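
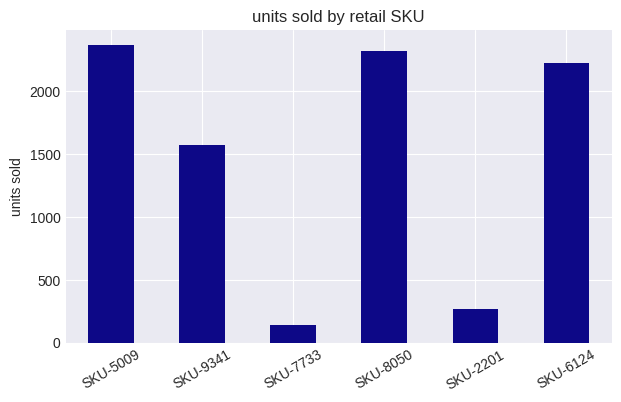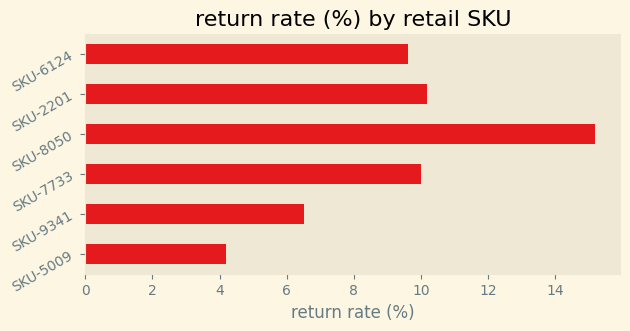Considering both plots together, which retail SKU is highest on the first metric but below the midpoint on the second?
SKU-5009

Chart 2 median return rate (%) ≈ 10; below-median retail SKUs: SKU-5009, SKU-9341, SKU-6124. Among those, SKU-5009 has the highest units sold (≈ 2500).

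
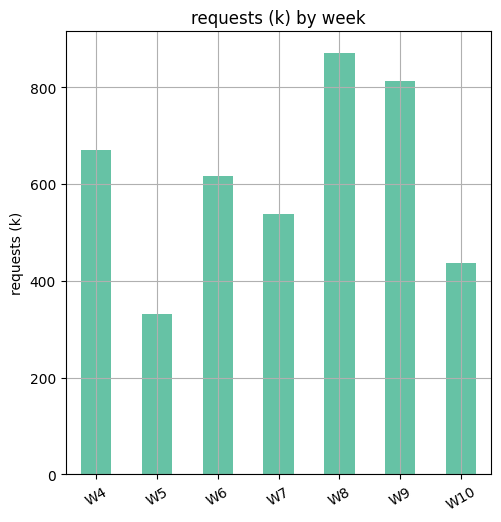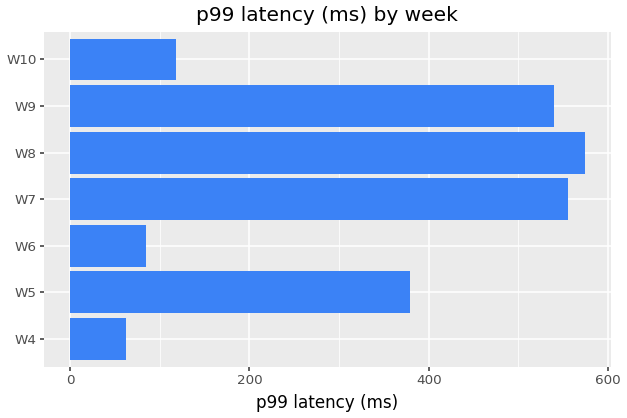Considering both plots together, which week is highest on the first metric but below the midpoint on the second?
Chart 2 median p99 latency (ms) ≈ 400; below-median weeks: W4, W6, W10. Among those, W4 has the highest requests (k) (≈ 700).

W4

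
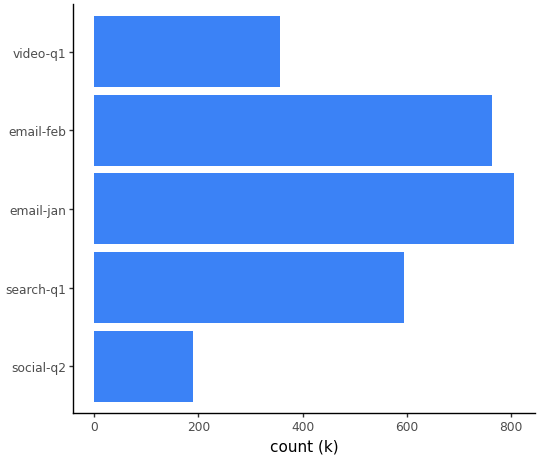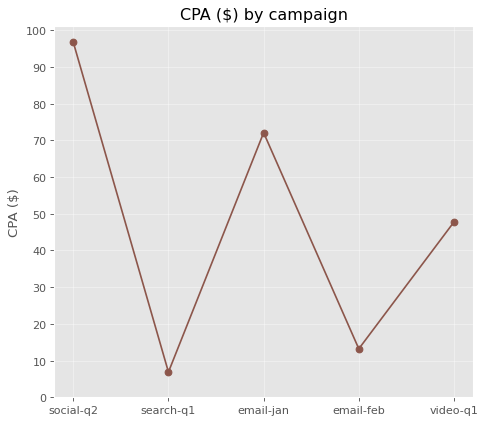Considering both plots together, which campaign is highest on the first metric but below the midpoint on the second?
email-feb

Chart 2 median CPA ($) ≈ 50; below-median campaigns: search-q1, email-feb. Among those, email-feb has the highest count (k) (≈ 800).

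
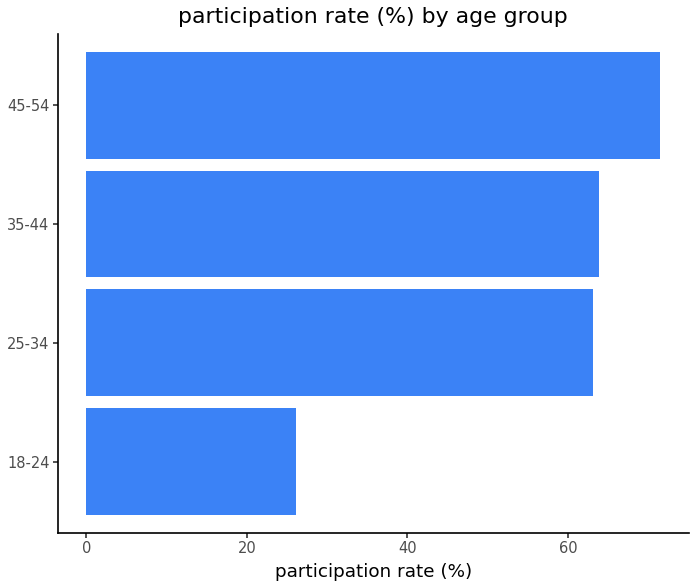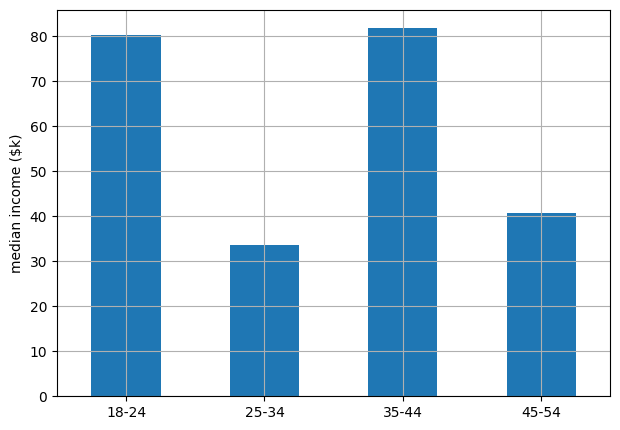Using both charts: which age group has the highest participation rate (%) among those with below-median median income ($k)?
45-54

Chart 2 median median income ($k) ≈ 60; below-median age groups: 25-34, 45-54. Among those, 45-54 has the highest participation rate (%) (≈ 70).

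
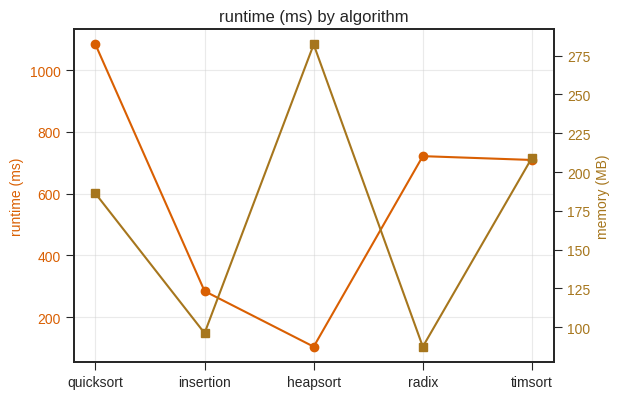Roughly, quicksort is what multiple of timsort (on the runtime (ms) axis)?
quicksort ≈ 1100, timsort ≈ 700; 1100/700 ≈ 1.57.

≈ 1.57×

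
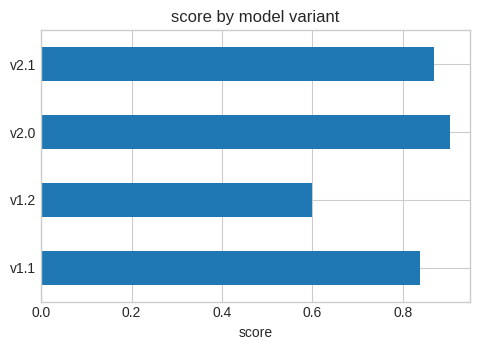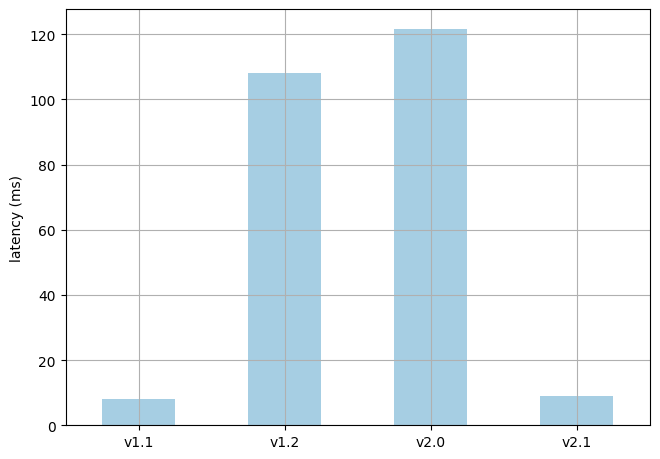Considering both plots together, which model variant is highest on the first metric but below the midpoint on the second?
Chart 2 median latency (ms) ≈ 60; below-median model variants: v1.1, v2.1. Among those, v2.1 has the highest score (≈ 0.9).

v2.1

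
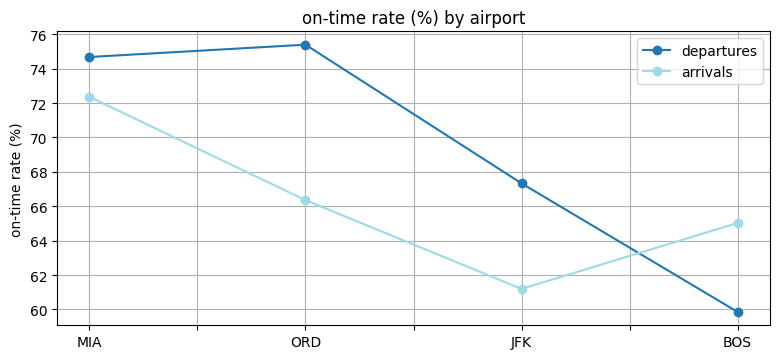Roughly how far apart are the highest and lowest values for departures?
≈ 16

Max ORD ≈ 76, min BOS ≈ 60; range ≈ 16.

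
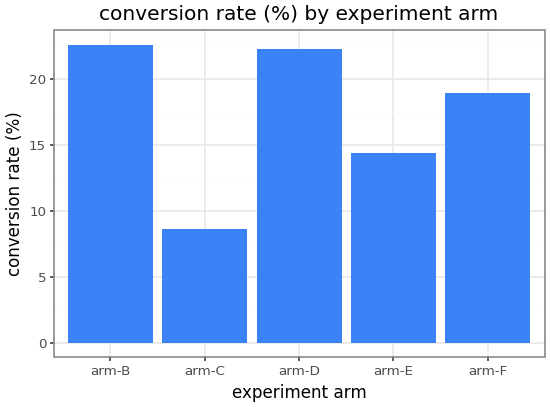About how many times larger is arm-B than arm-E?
≈ 1.57×

arm-B ≈ 22, arm-E ≈ 14; 22/14 ≈ 1.57.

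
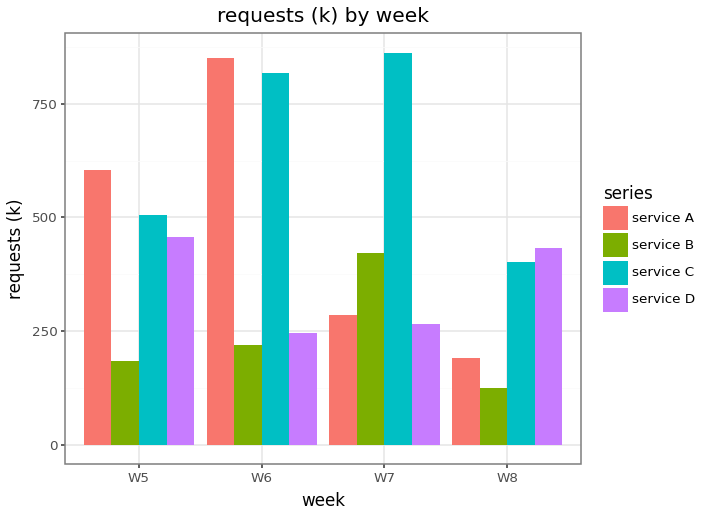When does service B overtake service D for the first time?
W6: service B ≈ 200 vs service D ≈ 200 (not yet); W7: service B ≈ 400 vs service D ≈ 300 (first crossover).

W7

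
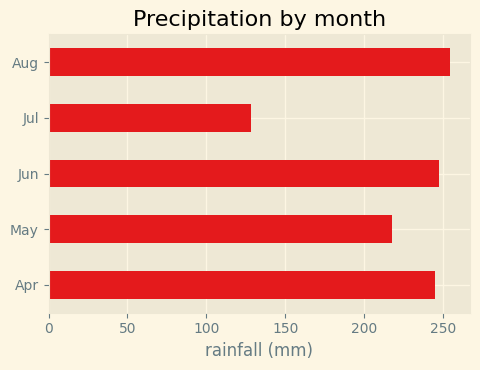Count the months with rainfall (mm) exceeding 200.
4

Above 200: Apr, May, Jun, Aug.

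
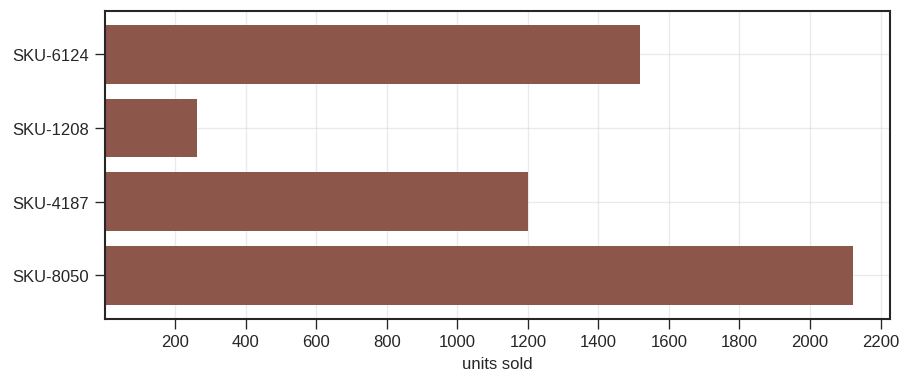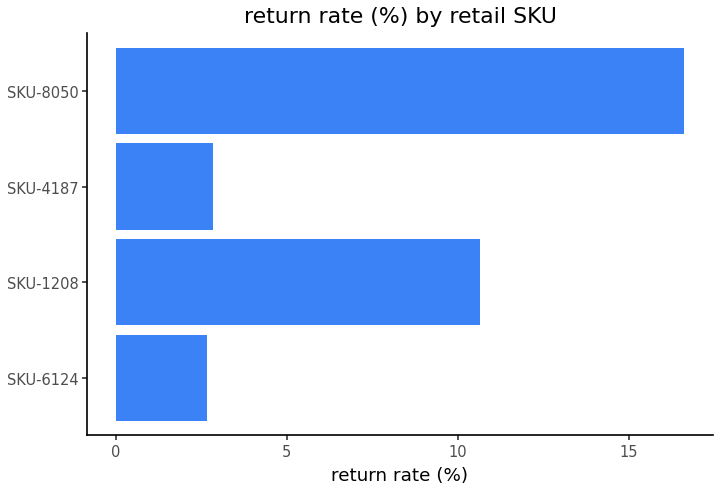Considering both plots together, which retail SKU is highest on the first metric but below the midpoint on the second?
SKU-6124

Chart 2 median return rate (%) ≈ 6; below-median retail SKUs: SKU-6124, SKU-4187. Among those, SKU-6124 has the highest units sold (≈ 1600).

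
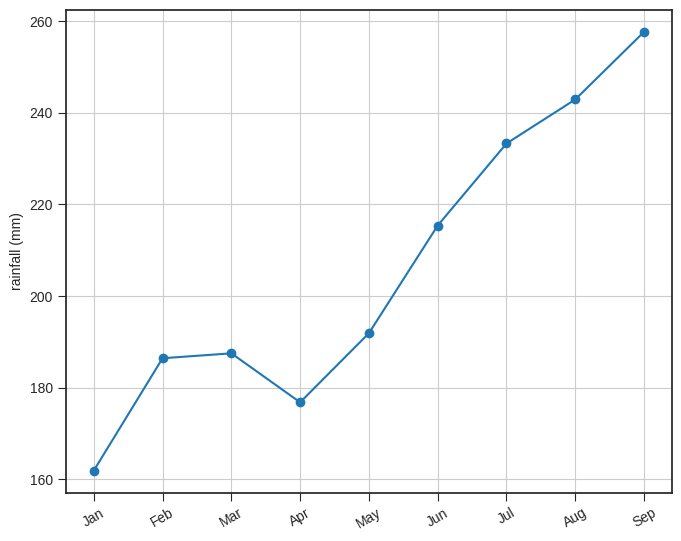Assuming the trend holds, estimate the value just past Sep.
Last three: 230, 240, 260 → slope ≈ 15/step → next ≈ 275.

≈ 275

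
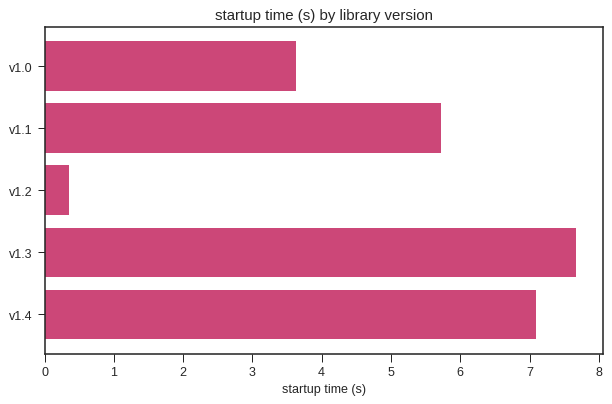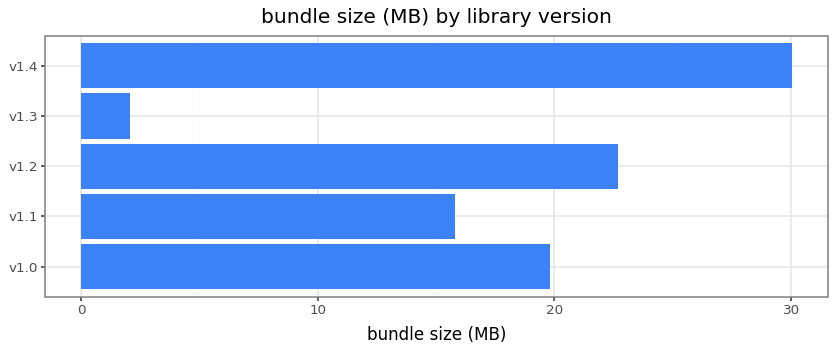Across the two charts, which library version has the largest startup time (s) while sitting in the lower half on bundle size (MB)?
v1.3

Chart 2 median bundle size (MB) ≈ 20; below-median library versions: v1.1, v1.3. Among those, v1.3 has the highest startup time (s) (≈ 8).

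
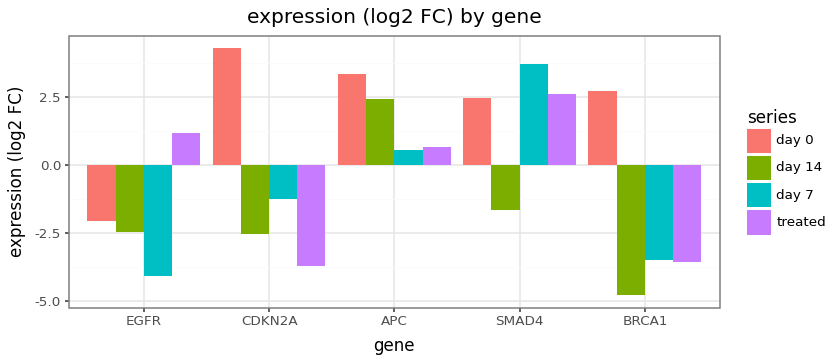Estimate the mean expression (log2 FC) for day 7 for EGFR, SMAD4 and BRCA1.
≈ -1

(-4 + 4 + -3) / 3 ≈ -1.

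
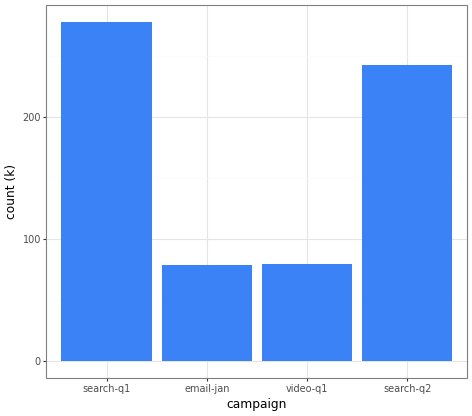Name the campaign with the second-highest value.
Top 3: search-q1 ≈ 275, search-q2 ≈ 250, video-q1 ≈ 75.

search-q2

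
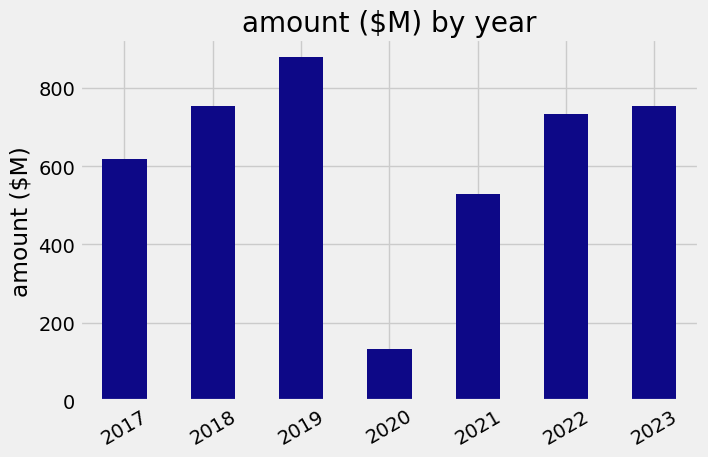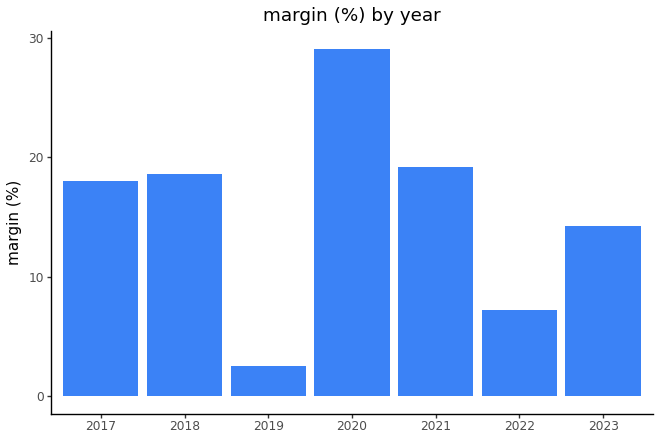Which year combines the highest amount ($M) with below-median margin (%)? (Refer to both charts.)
Chart 2 median margin (%) ≈ 20; below-median years: 2019, 2022, 2023. Among those, 2019 has the highest amount ($M) (≈ 900).

2019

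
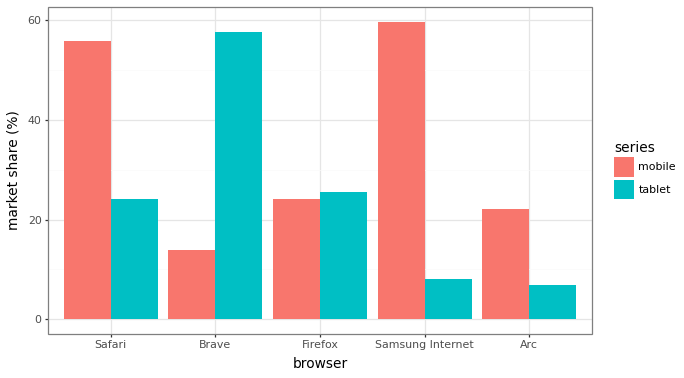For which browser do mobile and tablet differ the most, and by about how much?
Samsung Internet, ≈ 50 %

Samsung Internet: mobile ≈ 60, tablet ≈ 10 → gap ≈ 50. Next-largest (Brave) is only ≈ 45.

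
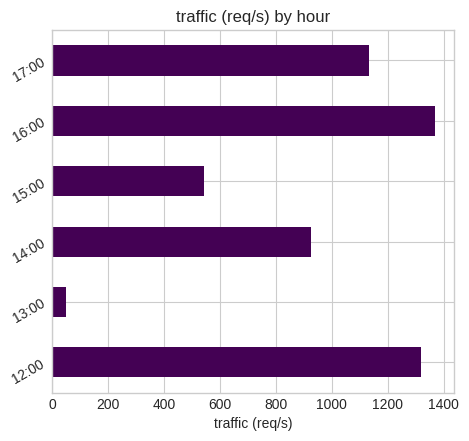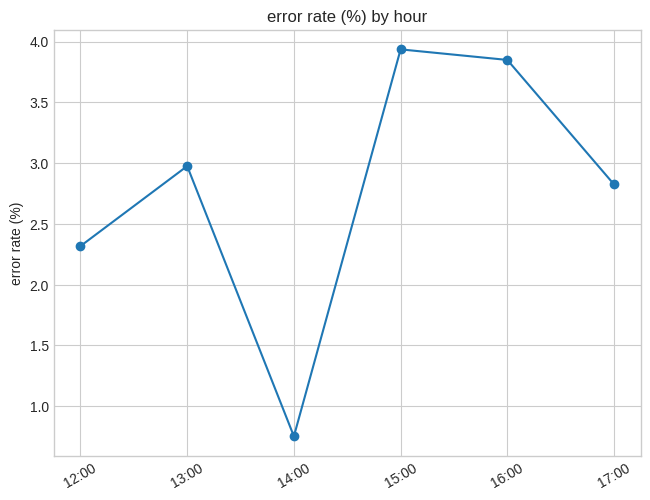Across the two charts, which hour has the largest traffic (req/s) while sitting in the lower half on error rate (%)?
Chart 2 median error rate (%) ≈ 3; below-median hours: 12:00, 14:00, 17:00. Among those, 12:00 has the highest traffic (req/s) (≈ 1400).

12:00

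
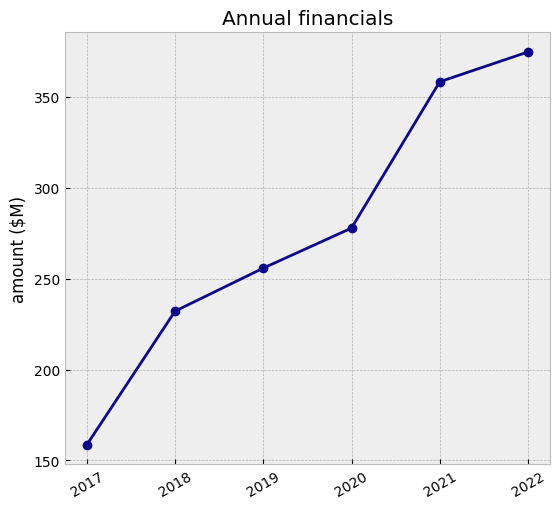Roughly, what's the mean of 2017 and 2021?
≈ 260

(160 + 360) / 2 ≈ 260.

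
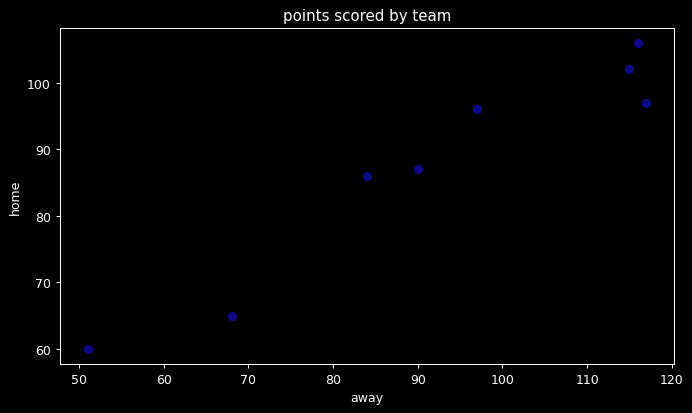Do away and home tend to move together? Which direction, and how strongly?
Points are positively correlated; strong (|r| ≈ 1.0).

positive, strong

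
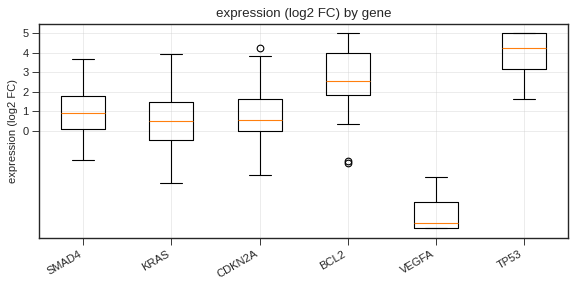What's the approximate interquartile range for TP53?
≈ 2

Q3 ≈ 5, Q1 ≈ 3; IQR ≈ 2.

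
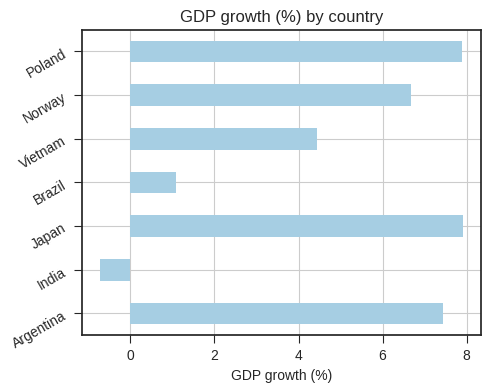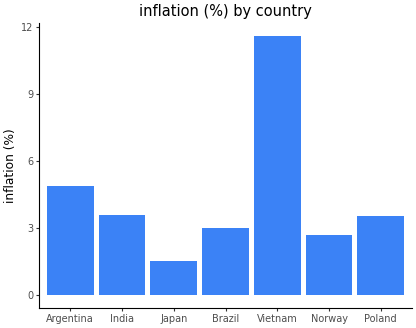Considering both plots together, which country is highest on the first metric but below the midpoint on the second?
Chart 2 median inflation (%) ≈ 4; below-median countries: Japan, Brazil, Norway. Among those, Japan has the highest GDP growth (%) (≈ 8).

Japan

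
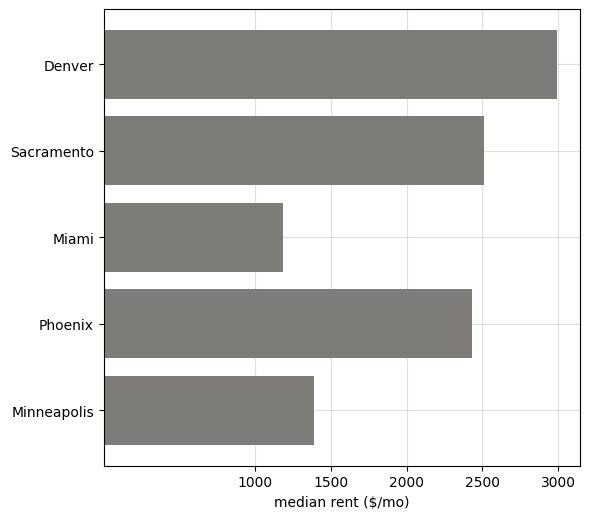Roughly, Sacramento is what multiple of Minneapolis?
Sacramento ≈ 2500, Minneapolis ≈ 1500; 2500/1500 ≈ 1.67.

≈ 1.67×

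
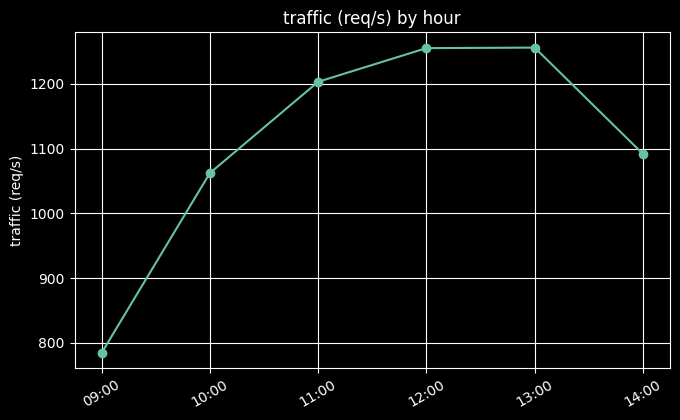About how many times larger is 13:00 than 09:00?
≈ 1.56×

13:00 ≈ 1250, 09:00 ≈ 800; 1250/800 ≈ 1.56.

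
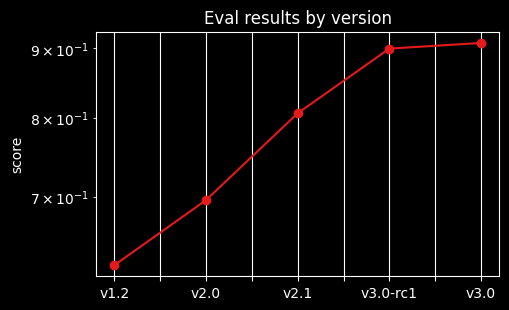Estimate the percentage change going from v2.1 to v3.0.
≈ +12.5%

v2.1 ≈ 0.80, v3.0 ≈ 0.90; (0.90 − 0.80) / 0.80 ≈ +12.5%.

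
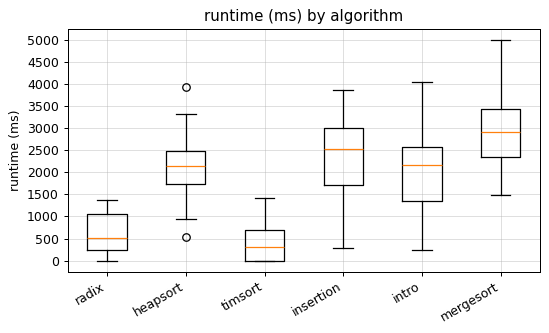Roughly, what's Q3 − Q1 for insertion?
≈ 1500

Q3 ≈ 3000, Q1 ≈ 1500; IQR ≈ 1500.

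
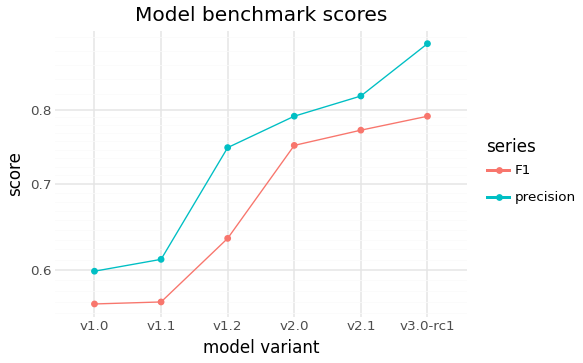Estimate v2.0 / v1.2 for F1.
≈ 1.15×

v2.0 ≈ 0.75, v1.2 ≈ 0.65; 0.75/0.65 ≈ 1.15.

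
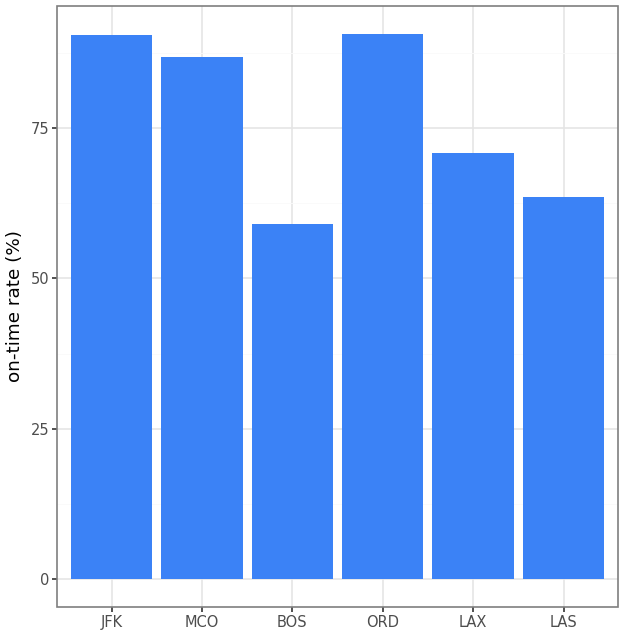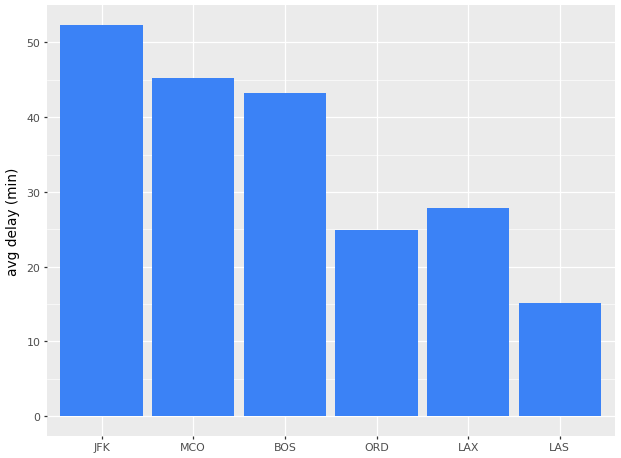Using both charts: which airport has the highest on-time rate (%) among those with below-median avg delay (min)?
Chart 2 median avg delay (min) ≈ 35; below-median airports: ORD, LAX, LAS. Among those, ORD has the highest on-time rate (%) (≈ 90).

ORD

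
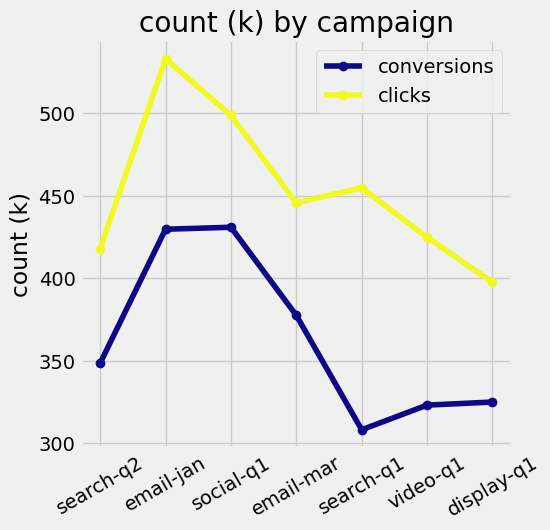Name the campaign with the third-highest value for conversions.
Top 4 for conversions: social-q1 ≈ 440, email-jan ≈ 420, email-mar ≈ 380, search-q2 ≈ 340.

email-mar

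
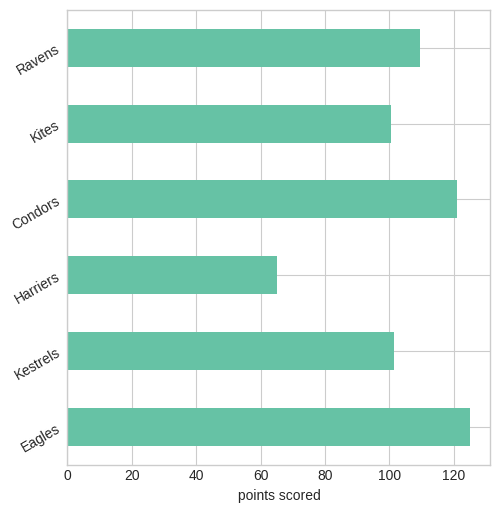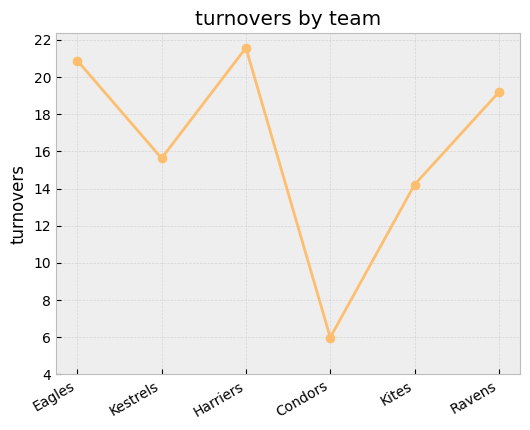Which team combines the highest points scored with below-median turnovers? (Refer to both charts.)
Condors

Chart 2 median turnovers ≈ 18; below-median teams: Kestrels, Condors, Kites. Among those, Condors has the highest points scored (≈ 120).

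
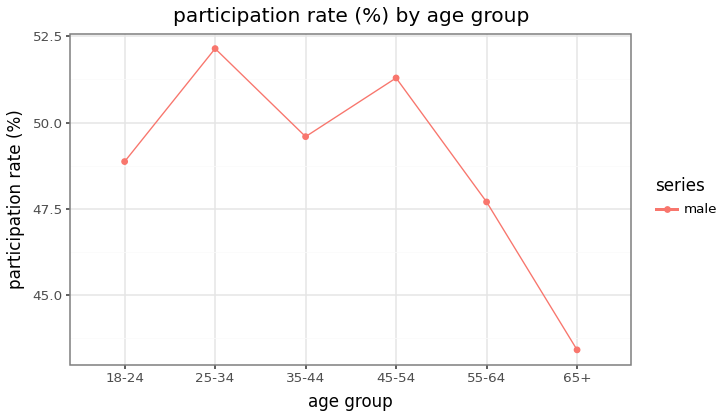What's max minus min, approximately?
≈ 9

Max 25-34 ≈ 52, min 65+ ≈ 43; range ≈ 9.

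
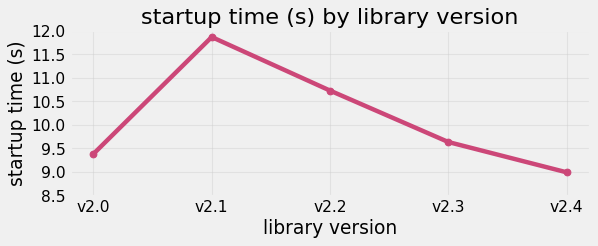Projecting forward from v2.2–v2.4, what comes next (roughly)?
≈ 8.25

Last three: 10.5, 9.5, 9.0 → slope ≈ -0.75/step → next ≈ 8.25.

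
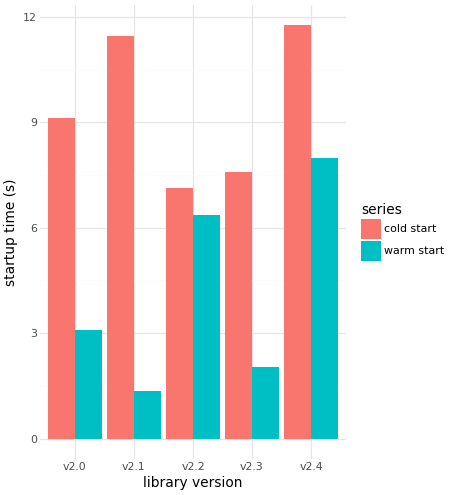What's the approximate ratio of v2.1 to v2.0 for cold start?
v2.1 ≈ 11, v2.0 ≈ 9; 11/9 ≈ 1.22.

≈ 1.22×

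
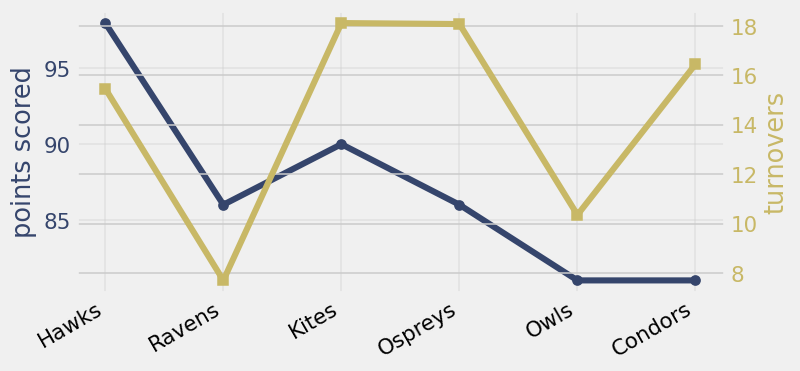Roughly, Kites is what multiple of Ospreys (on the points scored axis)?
≈ 1.05×

Kites ≈ 90, Ospreys ≈ 86; 90/86 ≈ 1.05.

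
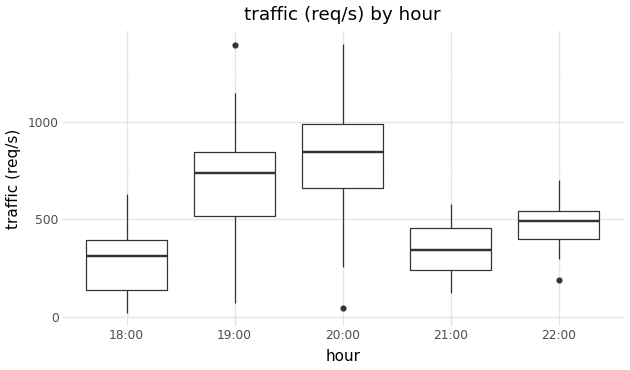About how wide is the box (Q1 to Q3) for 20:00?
Q3 ≈ 1000, Q1 ≈ 650; IQR ≈ 350.

≈ 350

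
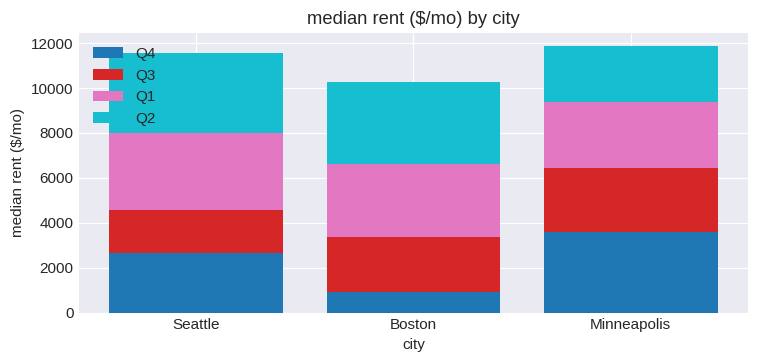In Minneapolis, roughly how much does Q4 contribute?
≈ 4000

Q4 top ≈ 4000, bottom ≈ 0; segment ≈ 4000.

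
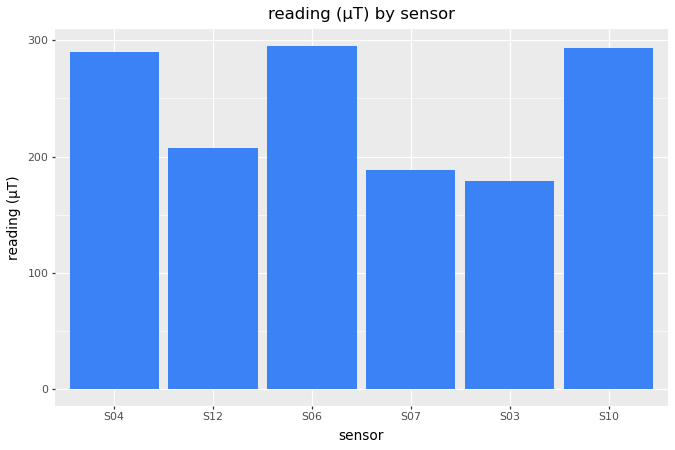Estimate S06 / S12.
≈ 1.5×

S06 ≈ 300, S12 ≈ 200; 300/200 ≈ 1.5.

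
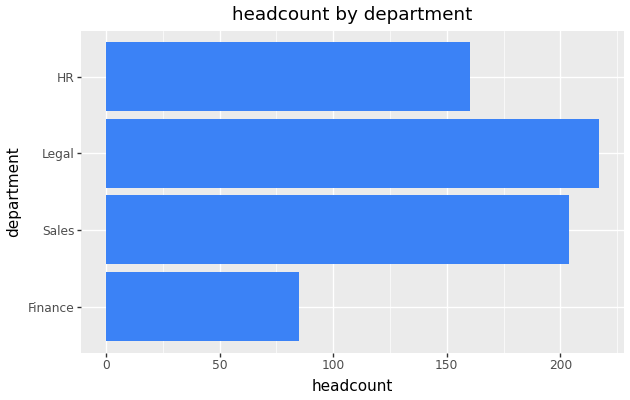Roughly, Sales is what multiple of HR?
Sales ≈ 200, HR ≈ 160; 200/160 ≈ 1.25.

≈ 1.25×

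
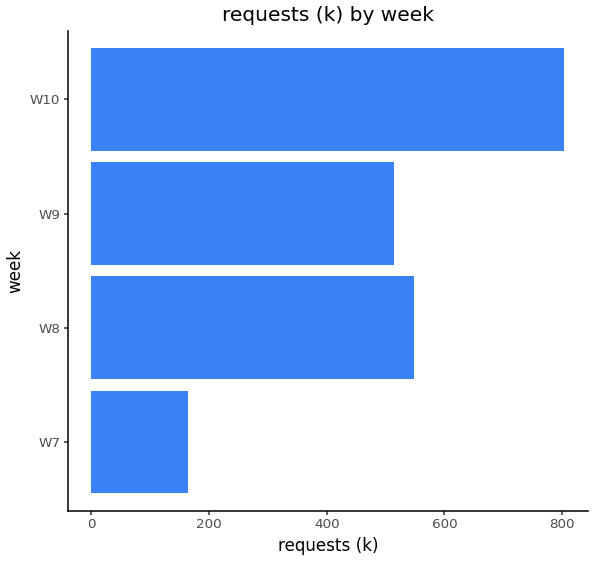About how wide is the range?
Max W10 ≈ 800, min W7 ≈ 200; range ≈ 600.

≈ 600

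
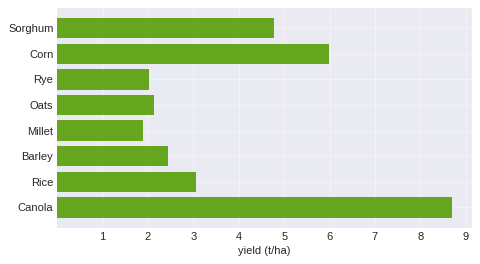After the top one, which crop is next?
Top 3: Canola ≈ 9, Corn ≈ 6, Sorghum ≈ 5.

Corn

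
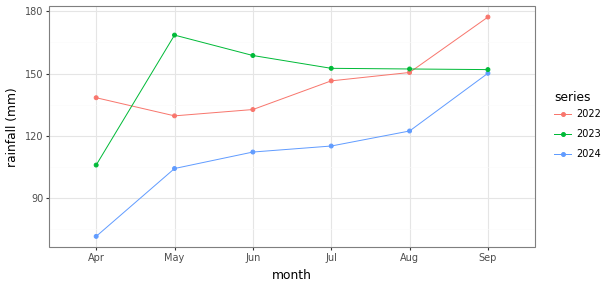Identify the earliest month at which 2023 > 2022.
May

Apr: 2023 ≈ 110 vs 2022 ≈ 140 (not yet); May: 2023 ≈ 170 vs 2022 ≈ 130 (first crossover).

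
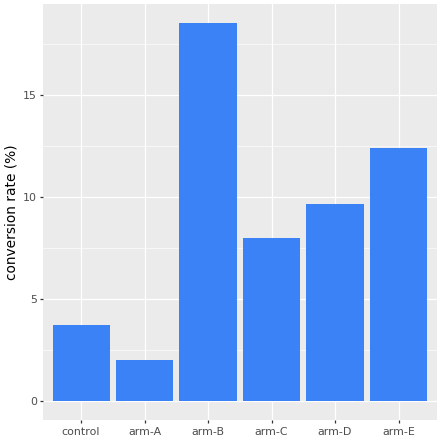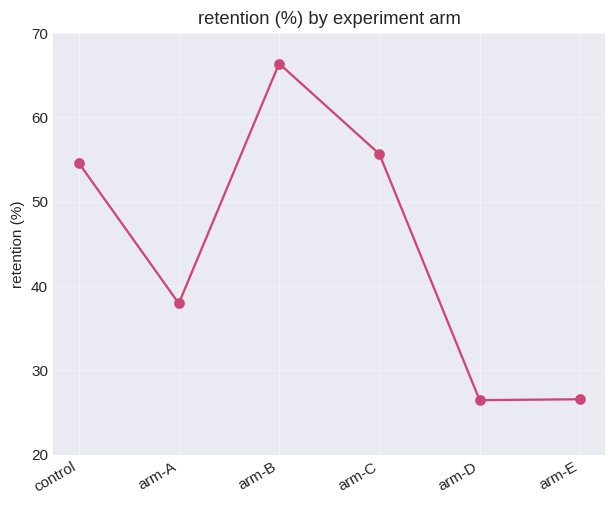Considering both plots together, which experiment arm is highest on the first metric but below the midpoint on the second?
arm-E

Chart 2 median retention (%) ≈ 50; below-median experiment arms: arm-A, arm-D, arm-E. Among those, arm-E has the highest conversion rate (%) (≈ 12).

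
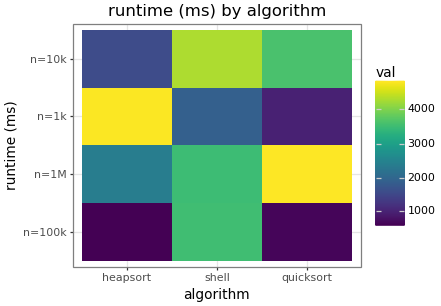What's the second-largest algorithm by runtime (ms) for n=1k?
shell

Top 3 for n=1k: heapsort ≈ 5000, shell ≈ 2000, quicksort ≈ 1000.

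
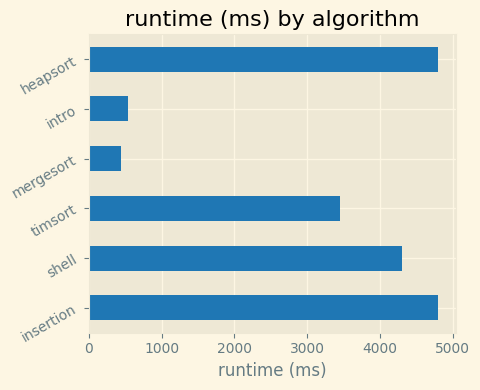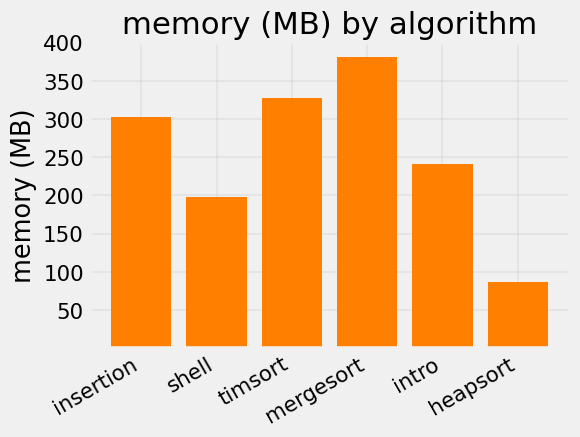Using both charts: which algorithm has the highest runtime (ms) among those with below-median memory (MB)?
Chart 2 median memory (MB) ≈ 250; below-median algorithms: shell, intro, heapsort. Among those, heapsort has the highest runtime (ms) (≈ 5000).

heapsort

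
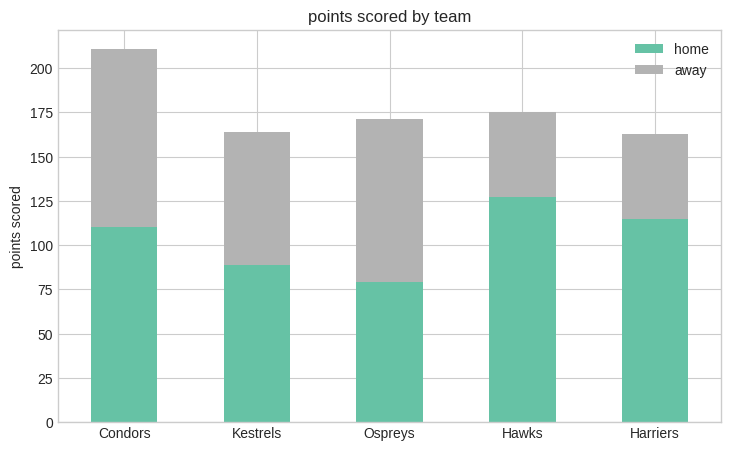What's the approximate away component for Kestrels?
away top ≈ 160, bottom ≈ 80; segment ≈ 80.

≈ 80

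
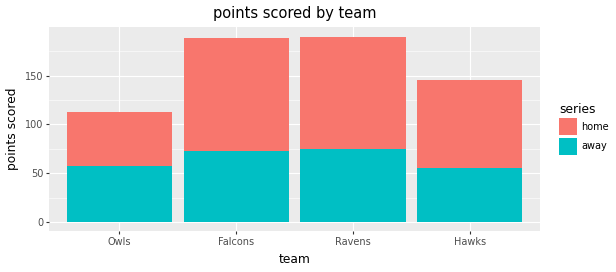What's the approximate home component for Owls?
home top ≈ 120, bottom ≈ 60; segment ≈ 60.

≈ 60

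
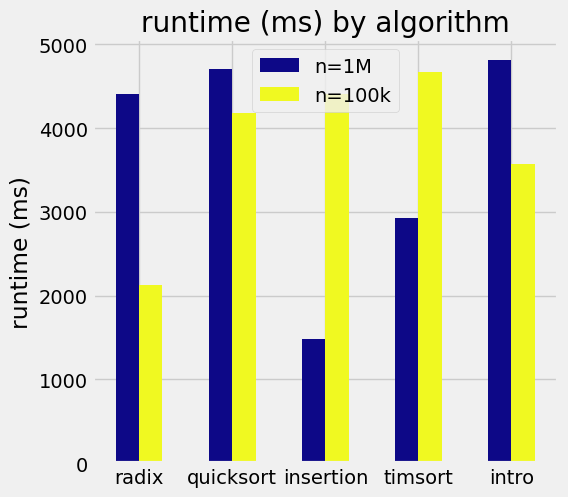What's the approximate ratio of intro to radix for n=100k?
intro ≈ 3500, radix ≈ 2000; 3500/2000 ≈ 1.75.

≈ 1.75×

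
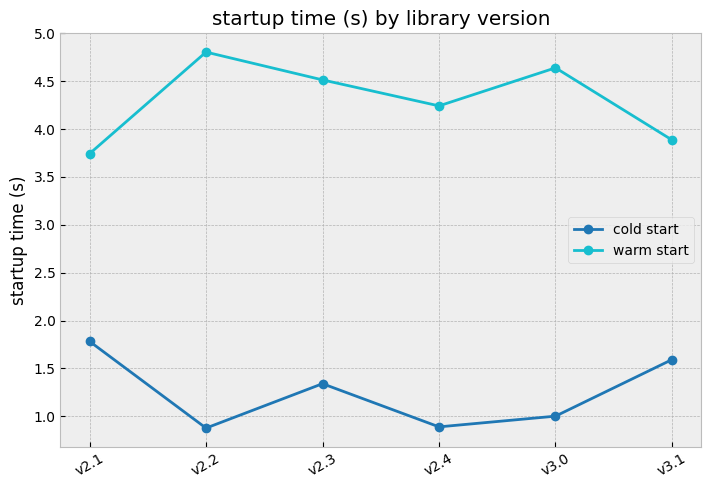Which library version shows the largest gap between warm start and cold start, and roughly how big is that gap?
v2.2: warm start ≈ 5.0, cold start ≈ 1.0 → gap ≈ 4.0. Next-largest (v3.0) is only ≈ 3.5.

v2.2, ≈ 4.0 s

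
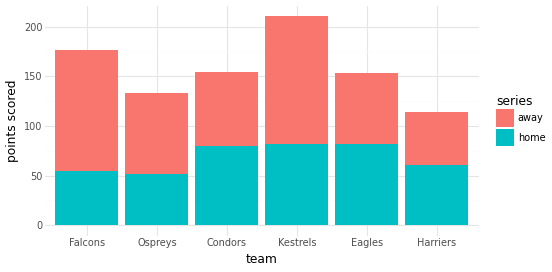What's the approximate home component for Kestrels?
≈ 80

home top ≈ 80, bottom ≈ 0; segment ≈ 80.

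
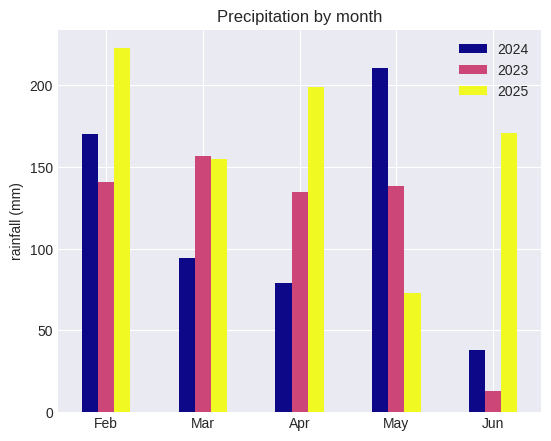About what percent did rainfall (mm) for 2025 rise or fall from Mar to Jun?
≈ +12.5%

Mar ≈ 160, Jun ≈ 180; (180 − 160) / 160 ≈ +12.5%.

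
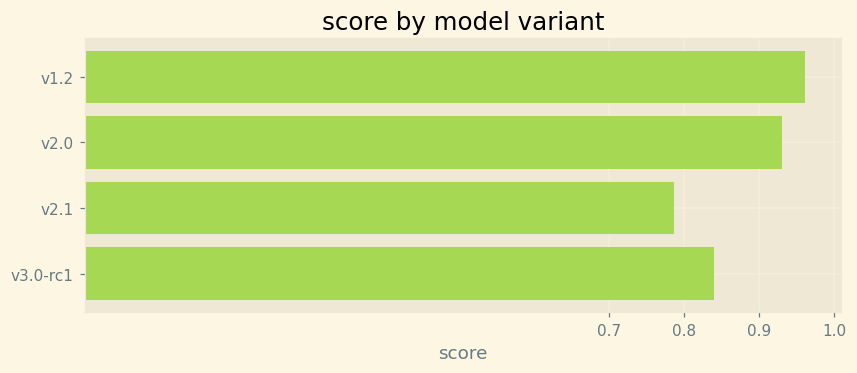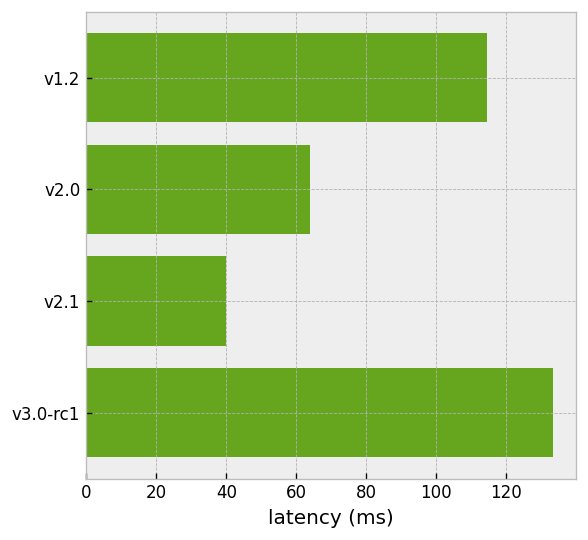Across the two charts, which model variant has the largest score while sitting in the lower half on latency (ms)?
Chart 2 median latency (ms) ≈ 80; below-median model variants: v2.0, v2.1. Among those, v2.0 has the highest score (≈ 0.9).

v2.0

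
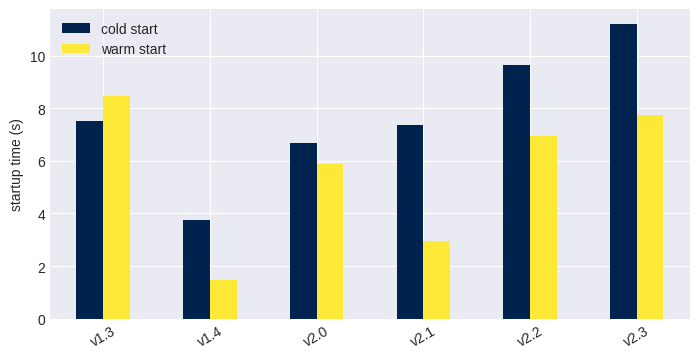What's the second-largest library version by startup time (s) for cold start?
v2.2

Top 3 for cold start: v2.3 ≈ 11, v2.2 ≈ 10, v1.3 ≈ 7.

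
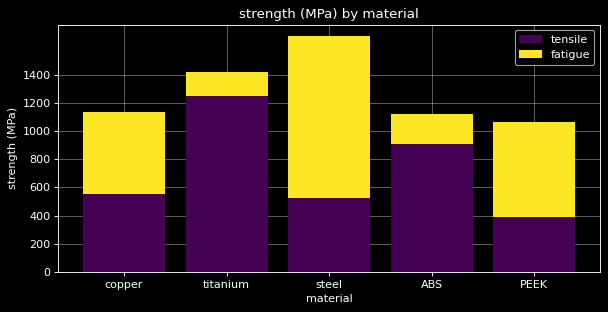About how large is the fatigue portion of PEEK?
fatigue top ≈ 1000, bottom ≈ 400; segment ≈ 600.

≈ 600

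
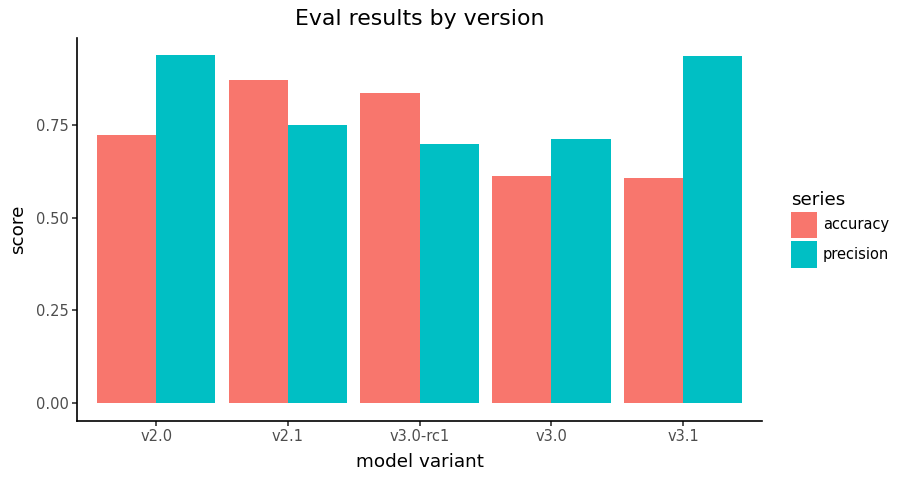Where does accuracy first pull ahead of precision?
v2.1

v2.0: accuracy ≈ 0.7 vs precision ≈ 0.9 (not yet); v2.1: accuracy ≈ 0.9 vs precision ≈ 0.7 (first crossover).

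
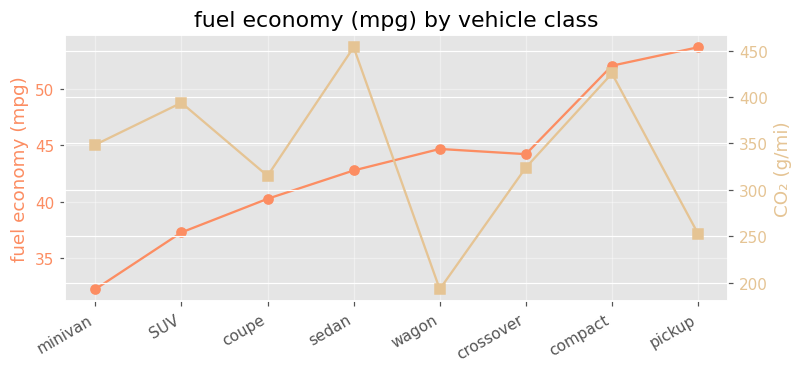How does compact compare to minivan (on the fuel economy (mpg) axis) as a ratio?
compact ≈ 52, minivan ≈ 32; 52/32 ≈ 1.62.

≈ 1.62×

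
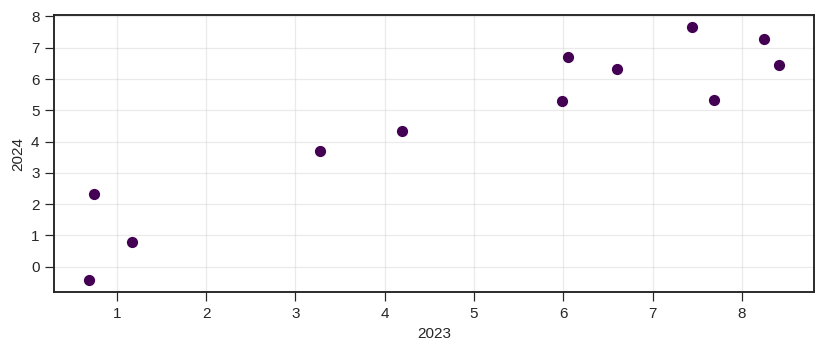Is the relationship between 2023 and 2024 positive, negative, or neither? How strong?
positive, strong

Points are positively correlated; strong (|r| ≈ 0.9).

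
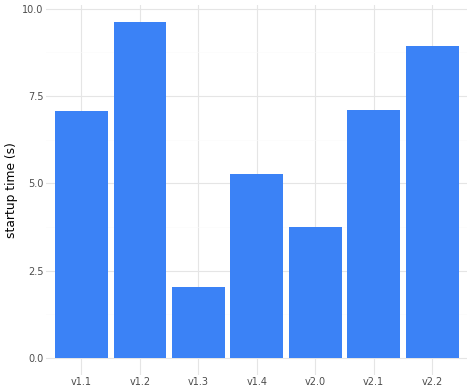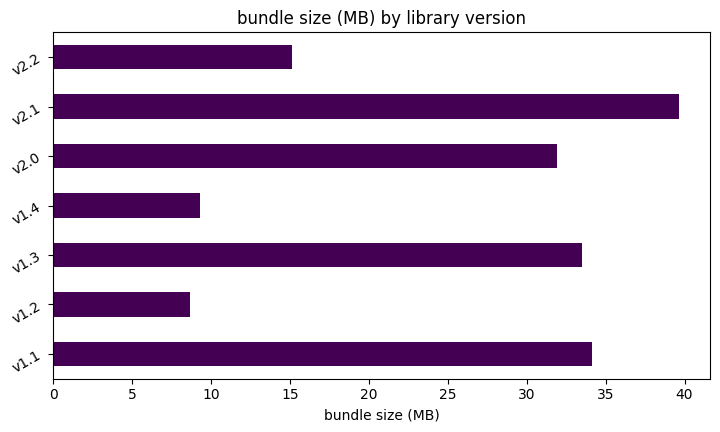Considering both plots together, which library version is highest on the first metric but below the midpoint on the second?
Chart 2 median bundle size (MB) ≈ 30; below-median library versions: v1.2, v1.4, v2.2. Among those, v1.2 has the highest startup time (s) (≈ 10).

v1.2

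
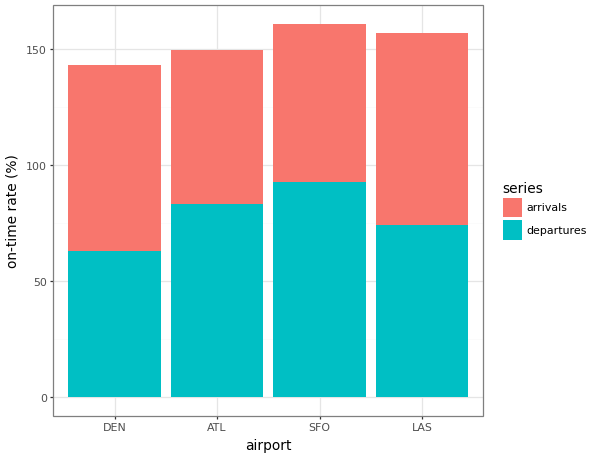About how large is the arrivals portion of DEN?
≈ 80

arrivals top ≈ 140, bottom ≈ 60; segment ≈ 80.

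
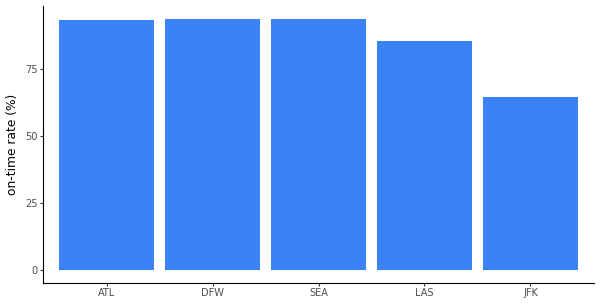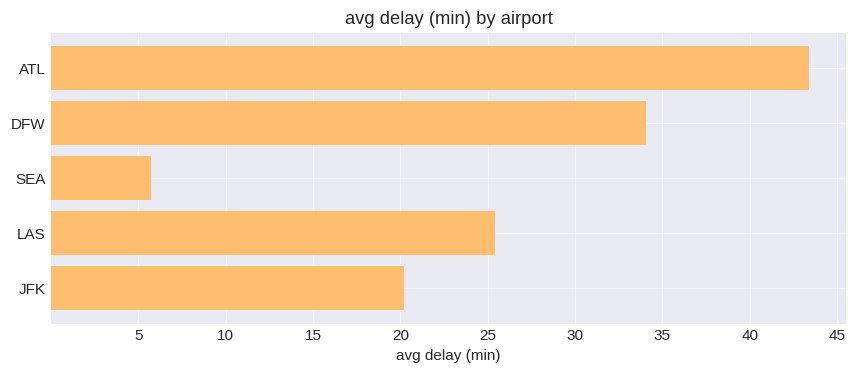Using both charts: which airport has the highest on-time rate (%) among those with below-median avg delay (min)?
Chart 2 median avg delay (min) ≈ 25; below-median airports: SEA, JFK. Among those, SEA has the highest on-time rate (%) (≈ 90).

SEA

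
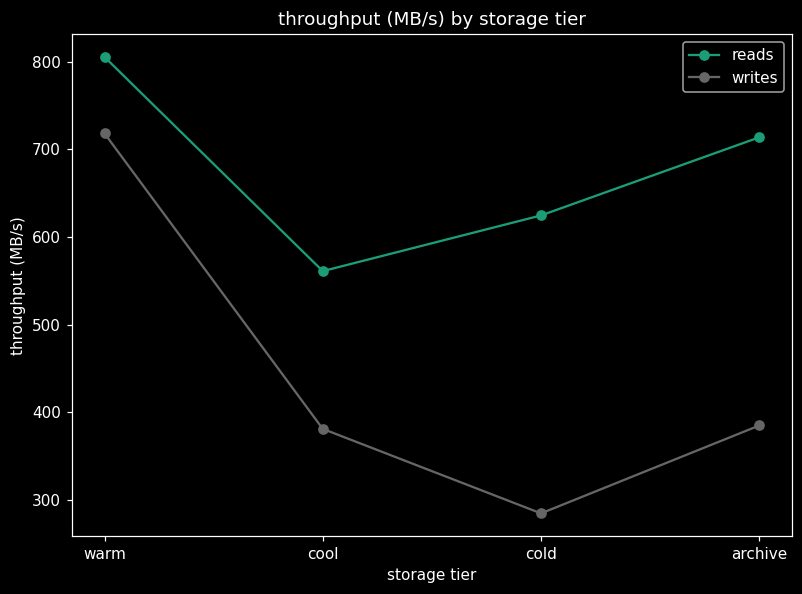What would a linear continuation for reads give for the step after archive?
≈ 775

Last three: 550, 600, 700 → slope ≈ 75/step → next ≈ 775.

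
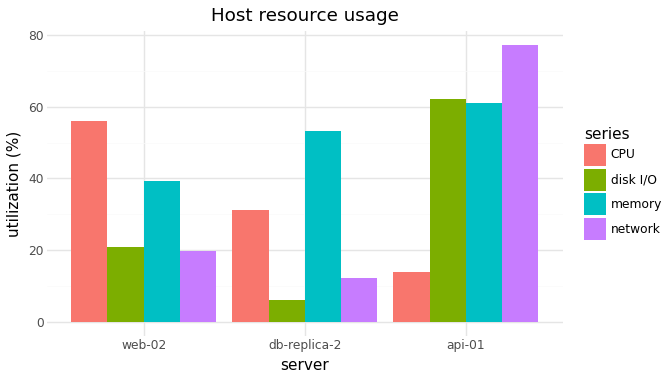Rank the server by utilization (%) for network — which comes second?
web-02

Top 3 for network: api-01 ≈ 80, web-02 ≈ 20, db-replica-2 ≈ 10.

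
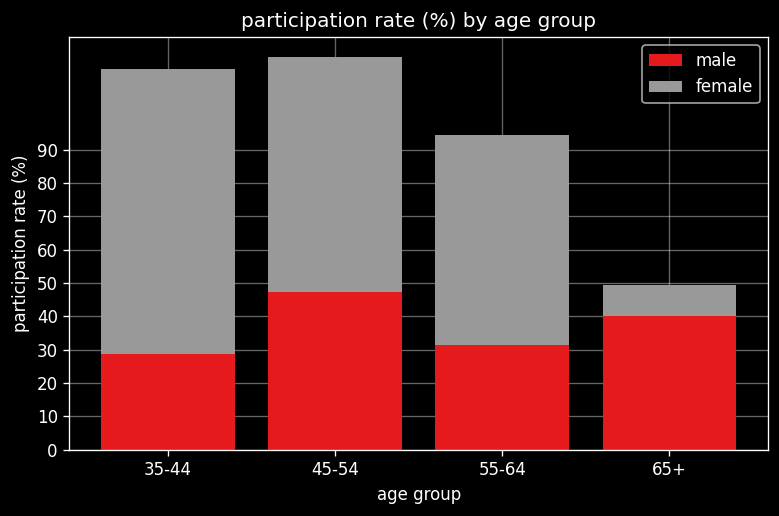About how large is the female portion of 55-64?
≈ 60

female top ≈ 90, bottom ≈ 30; segment ≈ 60.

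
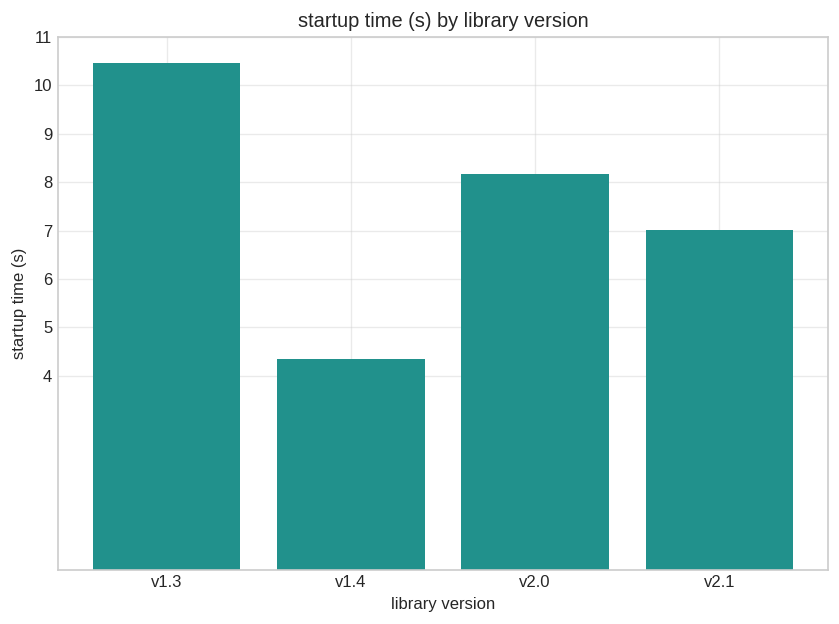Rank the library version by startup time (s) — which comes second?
v2.0

Top 3: v1.3 ≈ 10, v2.0 ≈ 8, v2.1 ≈ 7.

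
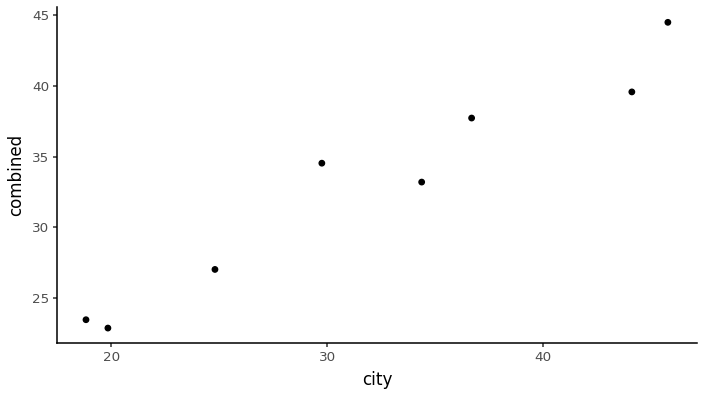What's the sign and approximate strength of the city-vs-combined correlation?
positive, strong

Points are positively correlated; strong (|r| ≈ 1.0).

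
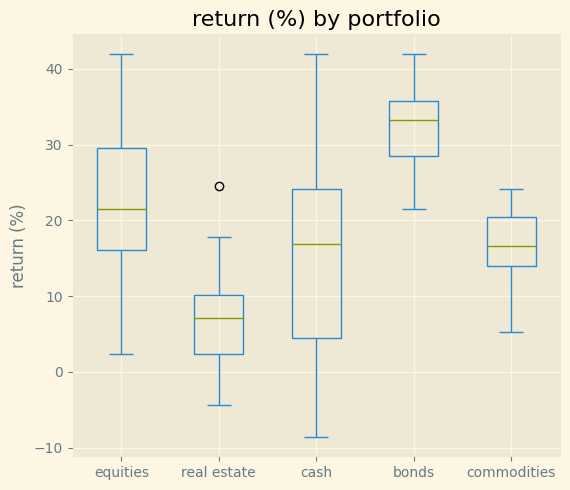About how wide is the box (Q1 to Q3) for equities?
Q3 ≈ 30, Q1 ≈ 15; IQR ≈ 15.

≈ 15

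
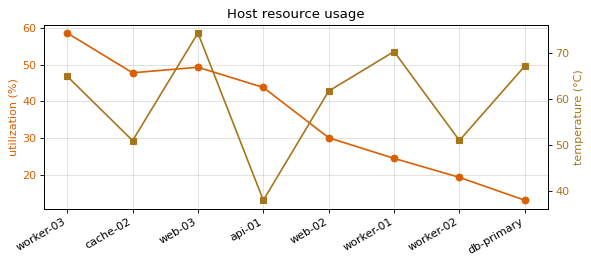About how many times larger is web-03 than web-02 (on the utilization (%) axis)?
≈ 1.67×

web-03 ≈ 50, web-02 ≈ 30; 50/30 ≈ 1.67.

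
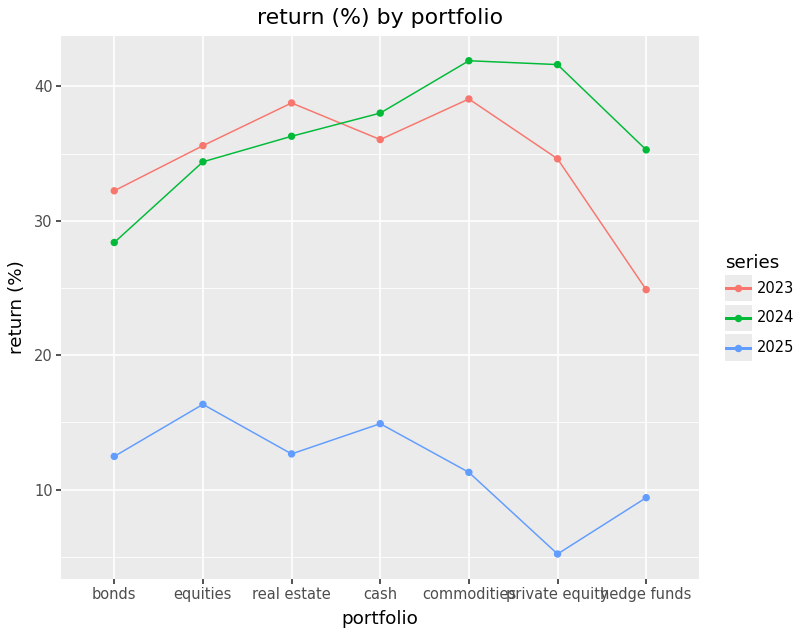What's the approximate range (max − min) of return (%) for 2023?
≈ 15

Max commodities ≈ 40, min hedge funds ≈ 25; range ≈ 15.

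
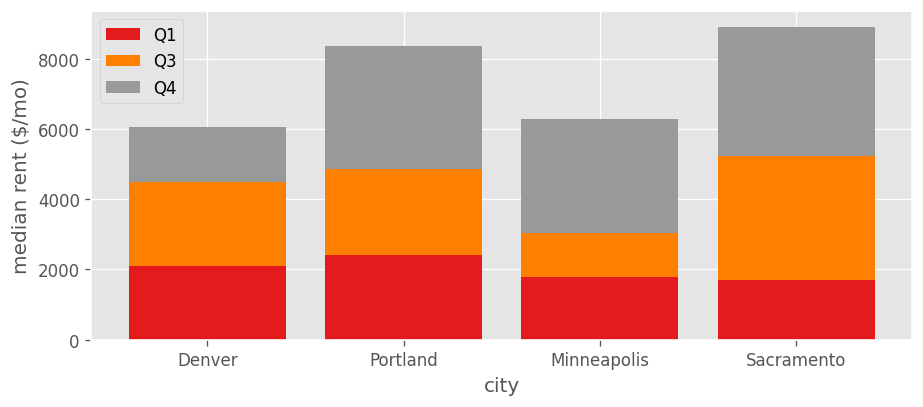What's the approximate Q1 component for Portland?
≈ 2000

Q1 top ≈ 2000, bottom ≈ 0; segment ≈ 2000.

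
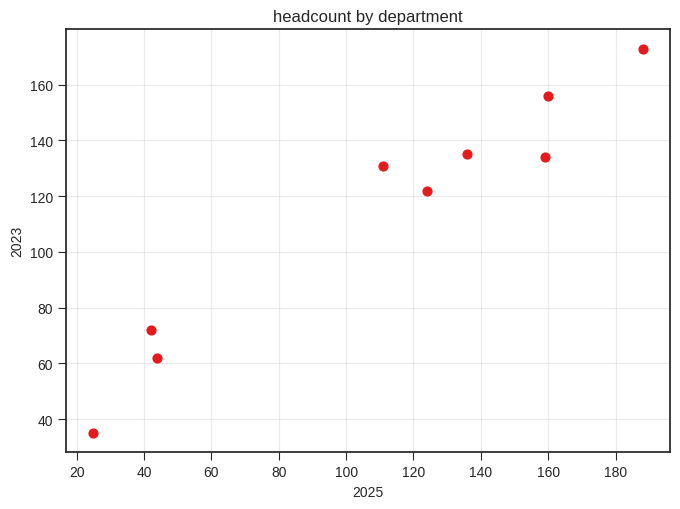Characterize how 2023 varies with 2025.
Points are positively correlated; strong (|r| ≈ 1.0).

positive, strong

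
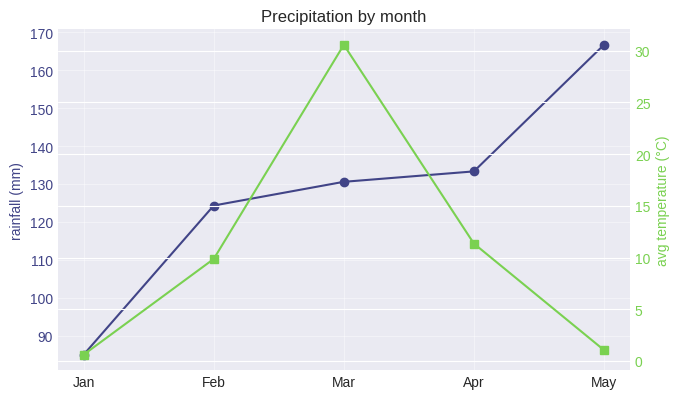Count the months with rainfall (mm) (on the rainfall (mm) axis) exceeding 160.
1

Above 160: May.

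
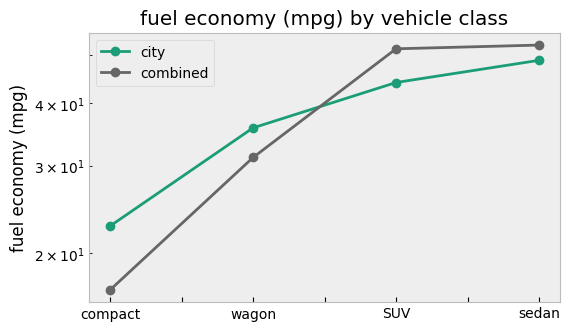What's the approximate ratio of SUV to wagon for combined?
≈ 1.67×

SUV ≈ 50, wagon ≈ 30; 50/30 ≈ 1.67.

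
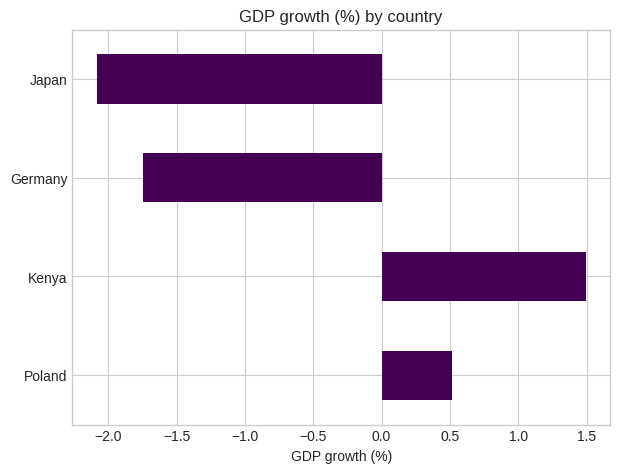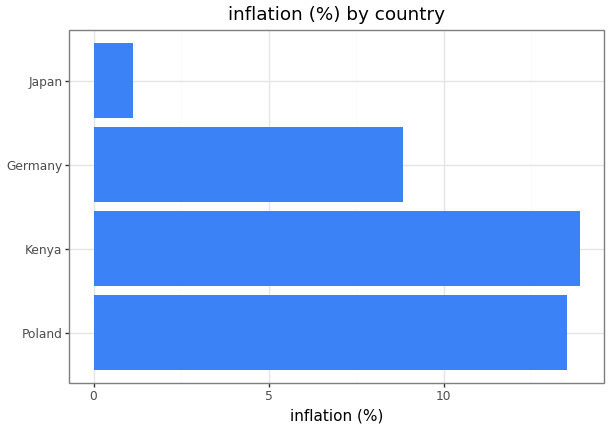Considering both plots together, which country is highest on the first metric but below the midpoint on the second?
Germany

Chart 2 median inflation (%) ≈ 12; below-median countries: Germany, Japan. Among those, Germany has the highest GDP growth (%) (≈ -1.8).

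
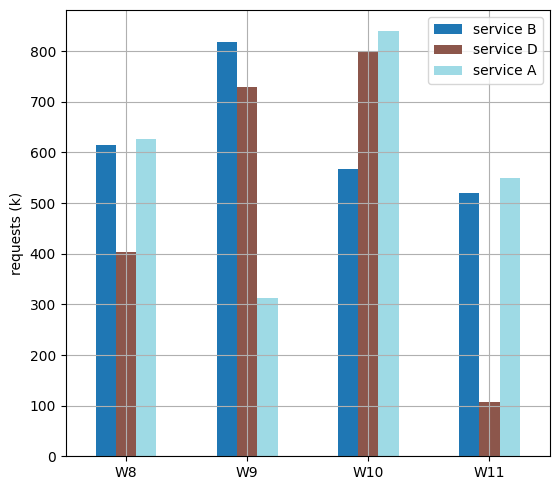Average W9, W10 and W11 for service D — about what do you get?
(700 + 800 + 100) / 3 ≈ 533.

≈ 533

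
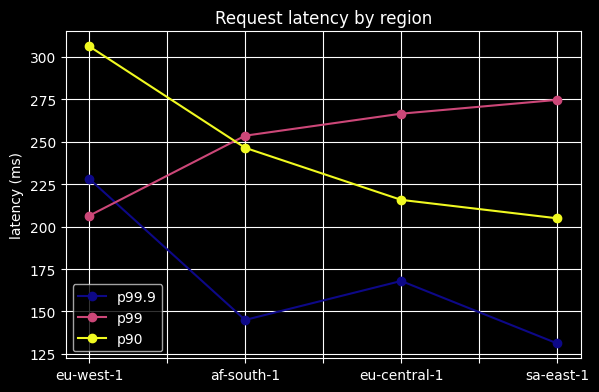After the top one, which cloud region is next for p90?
Top 3 for p90: eu-west-1 ≈ 300, af-south-1 ≈ 240, eu-central-1 ≈ 220.

af-south-1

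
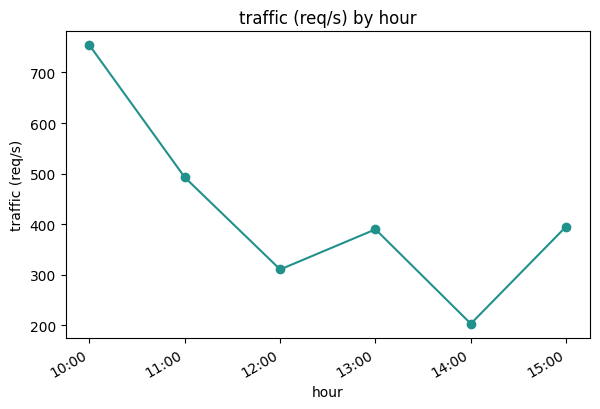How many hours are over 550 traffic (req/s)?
Above 550: 10:00.

1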